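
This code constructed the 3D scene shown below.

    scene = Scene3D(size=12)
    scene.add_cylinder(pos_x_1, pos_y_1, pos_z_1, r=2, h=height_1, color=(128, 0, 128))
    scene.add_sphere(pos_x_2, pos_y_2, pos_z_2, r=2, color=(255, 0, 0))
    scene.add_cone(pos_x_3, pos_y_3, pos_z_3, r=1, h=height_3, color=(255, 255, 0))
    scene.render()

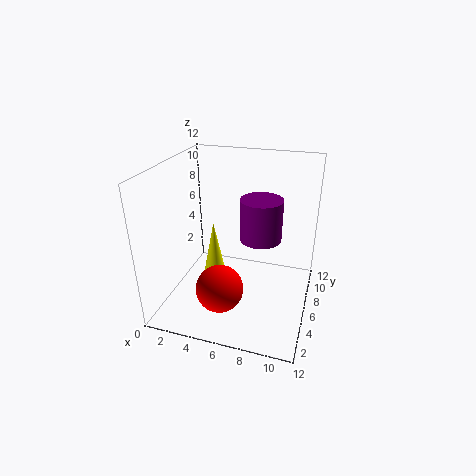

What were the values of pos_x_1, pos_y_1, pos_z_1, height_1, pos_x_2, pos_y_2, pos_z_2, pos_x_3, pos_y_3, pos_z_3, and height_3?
pos_x_1 = 7; pos_y_1 = 10; pos_z_1 = 4; height_1 = 4; pos_x_2 = 5; pos_y_2 = 4; pos_z_2 = 2; pos_x_3 = 3; pos_y_3 = 8; pos_z_3 = 1; height_3 = 5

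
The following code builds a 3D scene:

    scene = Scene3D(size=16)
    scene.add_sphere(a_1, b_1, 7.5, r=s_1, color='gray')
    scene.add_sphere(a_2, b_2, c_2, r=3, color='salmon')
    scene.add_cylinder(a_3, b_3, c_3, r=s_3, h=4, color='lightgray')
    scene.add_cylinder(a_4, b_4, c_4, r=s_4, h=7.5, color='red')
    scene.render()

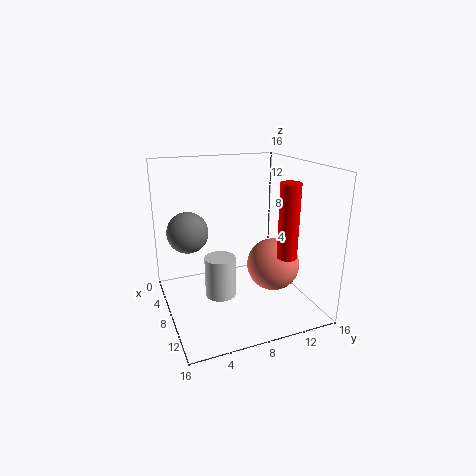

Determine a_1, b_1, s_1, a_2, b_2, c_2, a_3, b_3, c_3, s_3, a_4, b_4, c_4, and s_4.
a_1 = 3; b_1 = 3.5; s_1 = 2.5; a_2 = 9; b_2 = 12; c_2 = 4.5; a_3 = 12; b_3 = 4.5; c_3 = 4; s_3 = 1.5; a_4 = 13.5; b_4 = 11; c_4 = 7.5; s_4 = 1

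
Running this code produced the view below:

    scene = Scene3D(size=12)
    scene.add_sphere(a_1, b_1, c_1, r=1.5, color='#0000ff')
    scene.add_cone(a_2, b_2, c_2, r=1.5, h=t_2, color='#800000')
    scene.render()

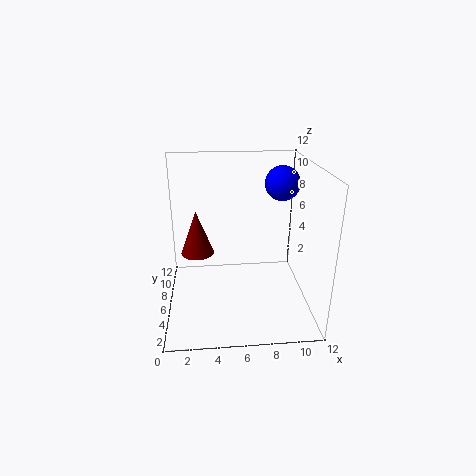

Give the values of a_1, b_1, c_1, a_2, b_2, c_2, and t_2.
a_1 = 10; b_1 = 8; c_1 = 10; a_2 = 2.5; b_2 = 8.5; c_2 = 3.5; t_2 = 4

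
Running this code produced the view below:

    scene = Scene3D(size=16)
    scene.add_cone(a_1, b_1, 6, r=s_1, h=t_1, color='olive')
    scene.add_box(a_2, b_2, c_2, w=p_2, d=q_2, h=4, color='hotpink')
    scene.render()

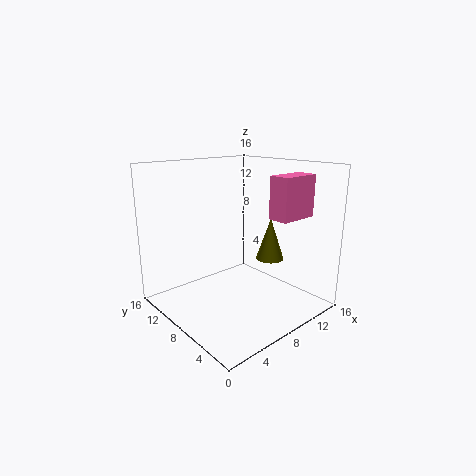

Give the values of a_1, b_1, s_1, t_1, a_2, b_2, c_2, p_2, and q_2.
a_1 = 10, b_1 = 5, s_1 = 1.5, t_1 = 4.5, a_2 = 7, b_2 = 0.5, c_2 = 11.5, p_2 = 4, q_2 = 2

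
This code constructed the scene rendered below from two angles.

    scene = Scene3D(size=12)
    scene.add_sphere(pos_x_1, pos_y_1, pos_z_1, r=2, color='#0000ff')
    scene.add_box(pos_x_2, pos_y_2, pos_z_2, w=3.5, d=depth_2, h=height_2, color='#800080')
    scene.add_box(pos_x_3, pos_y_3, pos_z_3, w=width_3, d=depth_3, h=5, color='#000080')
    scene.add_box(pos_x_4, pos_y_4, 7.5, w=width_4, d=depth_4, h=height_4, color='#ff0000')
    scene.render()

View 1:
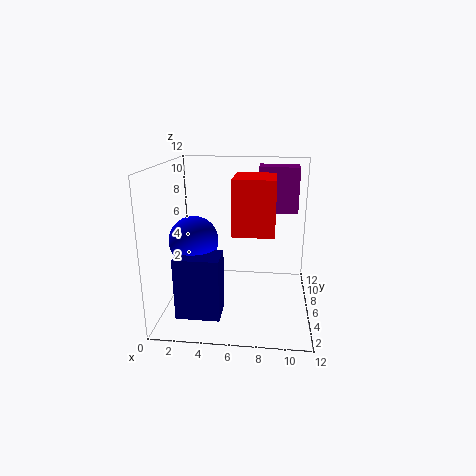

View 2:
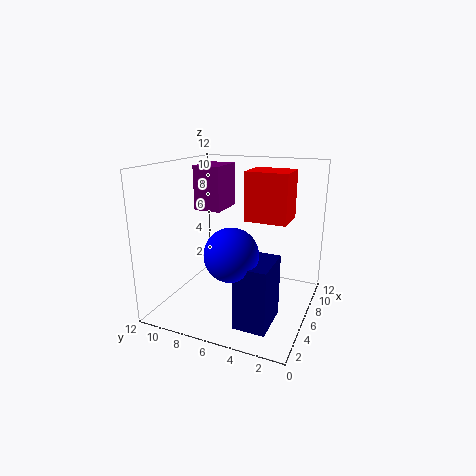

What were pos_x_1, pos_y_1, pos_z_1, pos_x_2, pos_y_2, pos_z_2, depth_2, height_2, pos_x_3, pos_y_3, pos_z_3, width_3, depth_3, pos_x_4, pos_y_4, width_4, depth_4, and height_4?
pos_x_1 = 2.5
pos_y_1 = 5
pos_z_1 = 6
pos_x_2 = 7.5
pos_y_2 = 8.5
pos_z_2 = 7.5
depth_2 = 2.5
height_2 = 4
pos_x_3 = 1.5
pos_y_3 = 2
pos_z_3 = 0.5
width_3 = 3.5
depth_3 = 2.5
pos_x_4 = 6
pos_y_4 = 2
width_4 = 3
depth_4 = 3.5
height_4 = 4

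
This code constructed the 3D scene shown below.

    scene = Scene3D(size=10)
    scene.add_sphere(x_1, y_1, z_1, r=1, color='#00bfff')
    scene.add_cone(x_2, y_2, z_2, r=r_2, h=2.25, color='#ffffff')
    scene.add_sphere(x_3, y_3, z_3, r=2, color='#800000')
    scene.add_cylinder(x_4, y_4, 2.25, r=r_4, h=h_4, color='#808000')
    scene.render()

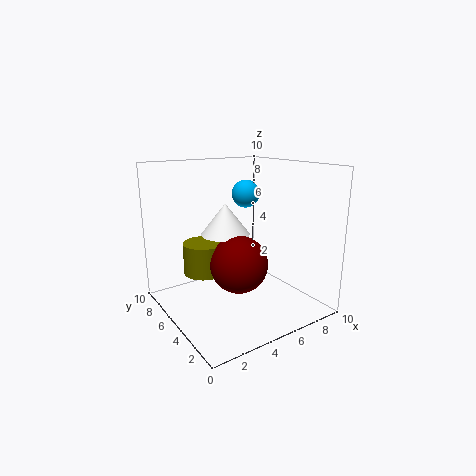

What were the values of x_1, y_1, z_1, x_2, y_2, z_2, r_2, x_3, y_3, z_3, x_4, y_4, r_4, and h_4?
x_1 = 6.5, y_1 = 6.25, z_1 = 7.75, x_2 = 4.75, y_2 = 6.25, z_2 = 5, r_2 = 1.75, x_3 = 4.75, y_3 = 4.5, z_3 = 3.25, x_4 = 3.25, y_4 = 6.75, r_4 = 1.5, h_4 = 2.25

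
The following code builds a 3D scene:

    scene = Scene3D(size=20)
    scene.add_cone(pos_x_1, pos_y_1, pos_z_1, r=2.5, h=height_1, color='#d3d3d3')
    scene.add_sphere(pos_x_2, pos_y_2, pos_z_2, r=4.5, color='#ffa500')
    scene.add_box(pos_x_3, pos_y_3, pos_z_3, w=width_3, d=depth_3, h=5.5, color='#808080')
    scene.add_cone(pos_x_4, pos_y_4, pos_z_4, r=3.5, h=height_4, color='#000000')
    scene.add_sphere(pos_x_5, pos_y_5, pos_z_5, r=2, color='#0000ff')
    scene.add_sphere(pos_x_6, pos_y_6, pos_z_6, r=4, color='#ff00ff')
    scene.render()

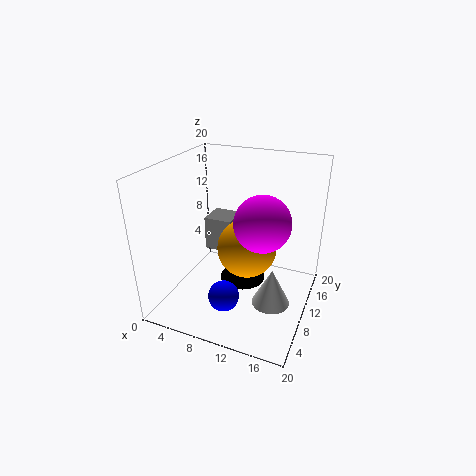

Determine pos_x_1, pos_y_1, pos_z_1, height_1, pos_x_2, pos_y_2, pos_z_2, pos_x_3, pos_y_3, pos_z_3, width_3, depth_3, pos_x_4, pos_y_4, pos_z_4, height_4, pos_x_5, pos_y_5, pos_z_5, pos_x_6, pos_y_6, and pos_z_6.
pos_x_1 = 16; pos_y_1 = 7; pos_z_1 = 3; height_1 = 5; pos_x_2 = 10; pos_y_2 = 13.5; pos_z_2 = 6.5; pos_x_3 = 2; pos_y_3 = 15; pos_z_3 = 4; width_3 = 4.5; depth_3 = 4.5; pos_x_4 = 9.5; pos_y_4 = 13; pos_z_4 = 1.5; height_4 = 4; pos_x_5 = 10.5; pos_y_5 = 4; pos_z_5 = 4.5; pos_x_6 = 13; pos_y_6 = 11.5; pos_z_6 = 12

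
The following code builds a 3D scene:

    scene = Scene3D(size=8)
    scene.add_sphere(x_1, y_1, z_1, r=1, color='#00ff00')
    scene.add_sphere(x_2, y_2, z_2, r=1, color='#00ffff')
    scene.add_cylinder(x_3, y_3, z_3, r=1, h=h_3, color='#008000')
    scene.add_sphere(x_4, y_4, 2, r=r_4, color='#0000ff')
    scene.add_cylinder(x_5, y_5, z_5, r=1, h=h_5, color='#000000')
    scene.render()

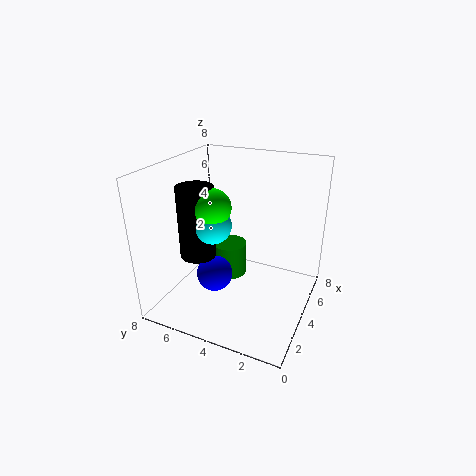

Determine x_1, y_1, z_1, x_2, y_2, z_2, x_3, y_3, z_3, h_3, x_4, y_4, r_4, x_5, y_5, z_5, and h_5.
x_1 = 3; y_1 = 5; z_1 = 6; x_2 = 3; y_2 = 5; z_2 = 5; x_3 = 5; y_3 = 5; z_3 = 1; h_3 = 2; x_4 = 3; y_4 = 5; r_4 = 1; x_5 = 3; y_5 = 6; z_5 = 3; h_5 = 4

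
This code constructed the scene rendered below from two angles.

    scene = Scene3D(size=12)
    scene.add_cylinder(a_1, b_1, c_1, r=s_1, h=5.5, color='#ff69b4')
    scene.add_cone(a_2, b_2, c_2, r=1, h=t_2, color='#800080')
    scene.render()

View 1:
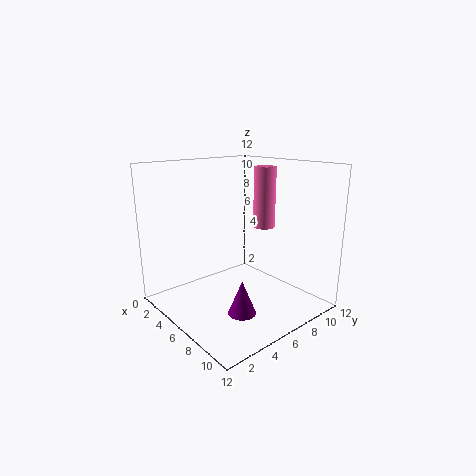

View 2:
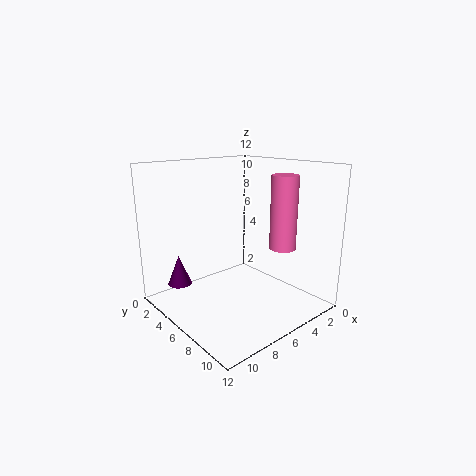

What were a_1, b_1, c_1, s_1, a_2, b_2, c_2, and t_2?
a_1 = 5; b_1 = 10; c_1 = 6; s_1 = 1; a_2 = 10; b_2 = 3; c_2 = 2; t_2 = 2.5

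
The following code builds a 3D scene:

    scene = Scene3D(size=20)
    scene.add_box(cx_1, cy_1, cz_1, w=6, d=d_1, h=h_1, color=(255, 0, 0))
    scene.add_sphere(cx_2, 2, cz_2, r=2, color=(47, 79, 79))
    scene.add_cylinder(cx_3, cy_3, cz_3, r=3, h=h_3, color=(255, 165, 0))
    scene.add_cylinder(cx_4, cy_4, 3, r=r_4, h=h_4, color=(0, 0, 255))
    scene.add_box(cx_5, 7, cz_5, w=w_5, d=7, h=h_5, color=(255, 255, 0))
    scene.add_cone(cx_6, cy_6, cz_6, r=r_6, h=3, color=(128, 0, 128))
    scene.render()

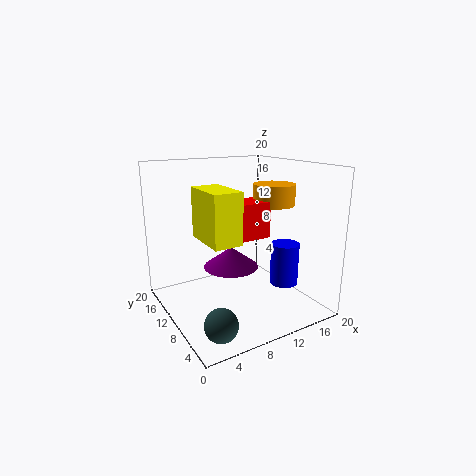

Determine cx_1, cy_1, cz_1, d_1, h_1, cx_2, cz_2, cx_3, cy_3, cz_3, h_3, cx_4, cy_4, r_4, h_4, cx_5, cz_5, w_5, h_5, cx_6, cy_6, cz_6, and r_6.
cx_1 = 8, cy_1 = 8, cz_1 = 10, d_1 = 4, h_1 = 5, cx_2 = 3, cz_2 = 3, cx_3 = 16, cy_3 = 10, cz_3 = 14, h_3 = 3, cx_4 = 16, cy_4 = 7, r_4 = 2, h_4 = 6, cx_5 = 5, cz_5 = 10, w_5 = 4, h_5 = 7, cx_6 = 10, cy_6 = 12, cz_6 = 5, r_6 = 4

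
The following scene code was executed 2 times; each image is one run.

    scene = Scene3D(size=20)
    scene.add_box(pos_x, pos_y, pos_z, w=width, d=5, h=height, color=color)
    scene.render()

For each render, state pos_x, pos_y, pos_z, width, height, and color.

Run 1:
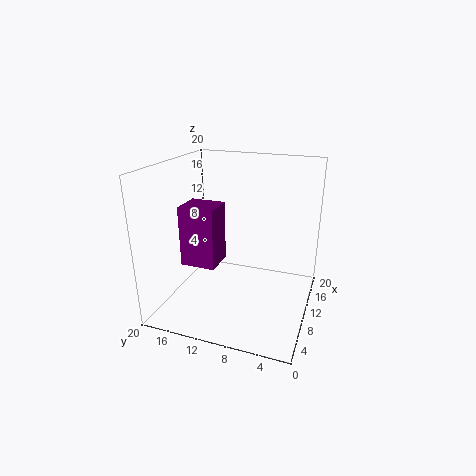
pos_x = 7
pos_y = 12.5
pos_z = 6
width = 4.5
height = 8.5
color = 'purple'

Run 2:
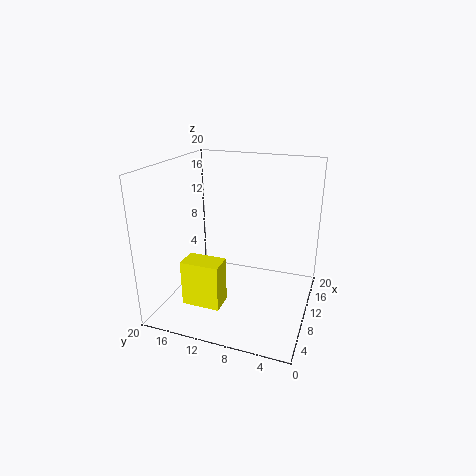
pos_x = 2.5
pos_y = 10
pos_z = 3
width = 3
height = 6
color = 'yellow'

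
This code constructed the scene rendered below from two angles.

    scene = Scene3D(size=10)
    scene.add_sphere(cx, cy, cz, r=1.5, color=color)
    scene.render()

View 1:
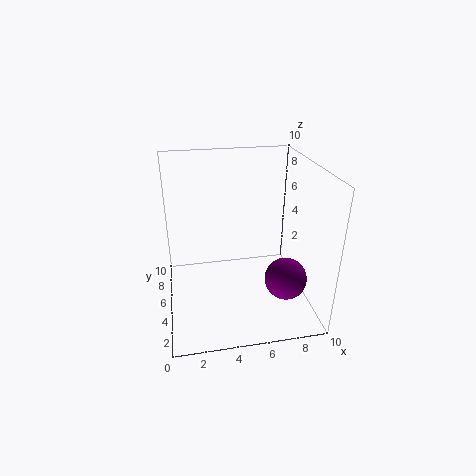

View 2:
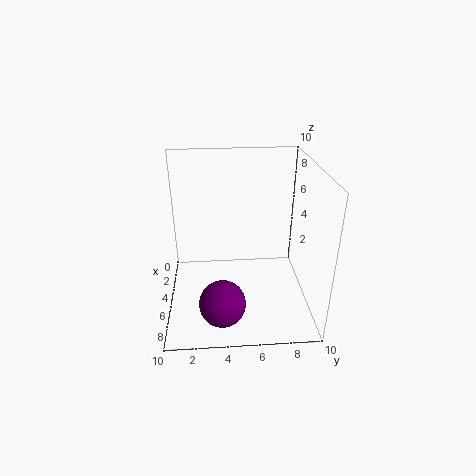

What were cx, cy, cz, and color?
cx = 8.25; cy = 3.75; cz = 2; color = 'purple'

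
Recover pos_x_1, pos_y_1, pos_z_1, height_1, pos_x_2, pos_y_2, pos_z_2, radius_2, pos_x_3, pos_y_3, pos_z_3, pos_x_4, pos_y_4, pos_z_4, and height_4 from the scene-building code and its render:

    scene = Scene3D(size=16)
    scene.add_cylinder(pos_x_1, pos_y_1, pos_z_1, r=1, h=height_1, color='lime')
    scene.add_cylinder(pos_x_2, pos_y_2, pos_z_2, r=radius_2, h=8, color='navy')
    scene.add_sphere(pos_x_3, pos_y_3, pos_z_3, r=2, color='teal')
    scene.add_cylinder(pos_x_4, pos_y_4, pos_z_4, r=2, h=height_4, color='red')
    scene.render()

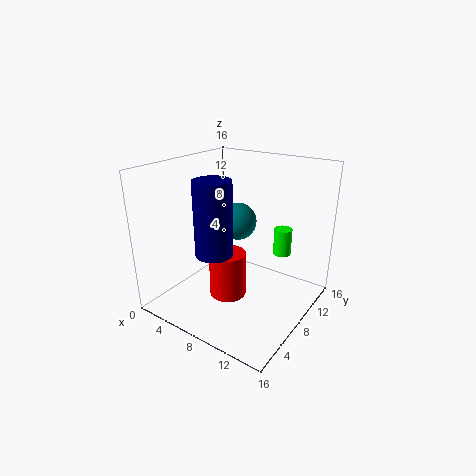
pos_x_1 = 12; pos_y_1 = 11; pos_z_1 = 6; height_1 = 3; pos_x_2 = 7; pos_y_2 = 5; pos_z_2 = 7; radius_2 = 2; pos_x_3 = 8; pos_y_3 = 8; pos_z_3 = 10; pos_x_4 = 8; pos_y_4 = 6; pos_z_4 = 2; height_4 = 5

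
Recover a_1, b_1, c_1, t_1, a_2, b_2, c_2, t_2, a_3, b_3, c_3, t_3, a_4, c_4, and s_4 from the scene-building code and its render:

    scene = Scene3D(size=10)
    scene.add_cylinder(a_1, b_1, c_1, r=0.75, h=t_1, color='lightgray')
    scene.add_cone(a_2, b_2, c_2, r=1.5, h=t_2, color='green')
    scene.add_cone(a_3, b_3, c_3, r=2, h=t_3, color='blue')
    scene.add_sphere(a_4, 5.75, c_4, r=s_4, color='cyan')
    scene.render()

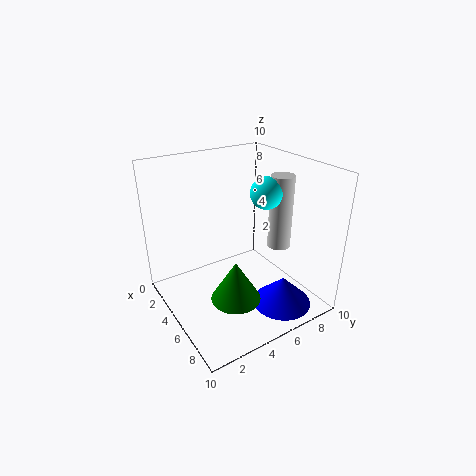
a_1 = 7.25, b_1 = 6.75, c_1 = 5, t_1 = 4.75, a_2 = 8.25, b_2 = 2.75, c_2 = 3, t_2 = 2.5, a_3 = 8, b_3 = 6.75, c_3 = 0.75, t_3 = 2, a_4 = 7, c_4 = 8.75, s_4 = 1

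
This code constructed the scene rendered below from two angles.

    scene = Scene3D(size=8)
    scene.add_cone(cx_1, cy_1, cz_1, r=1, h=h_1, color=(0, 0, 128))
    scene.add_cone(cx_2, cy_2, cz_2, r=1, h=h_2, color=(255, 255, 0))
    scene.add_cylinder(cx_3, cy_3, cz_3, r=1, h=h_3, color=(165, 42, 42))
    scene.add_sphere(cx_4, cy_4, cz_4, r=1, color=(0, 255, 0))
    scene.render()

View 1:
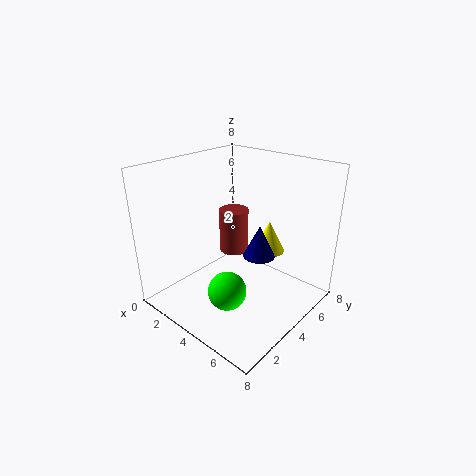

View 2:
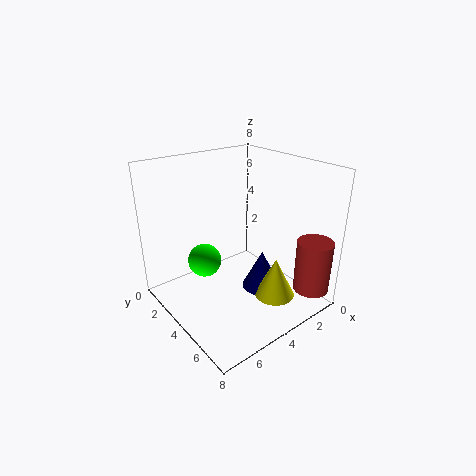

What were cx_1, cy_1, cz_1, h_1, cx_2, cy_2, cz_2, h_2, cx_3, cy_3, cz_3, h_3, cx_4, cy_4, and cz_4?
cx_1 = 4
cy_1 = 6
cz_1 = 2
h_1 = 2
cx_2 = 4
cy_2 = 7
cz_2 = 2
h_2 = 2
cx_3 = 1
cy_3 = 7
cz_3 = 1
h_3 = 3
cx_4 = 5
cy_4 = 2
cz_4 = 2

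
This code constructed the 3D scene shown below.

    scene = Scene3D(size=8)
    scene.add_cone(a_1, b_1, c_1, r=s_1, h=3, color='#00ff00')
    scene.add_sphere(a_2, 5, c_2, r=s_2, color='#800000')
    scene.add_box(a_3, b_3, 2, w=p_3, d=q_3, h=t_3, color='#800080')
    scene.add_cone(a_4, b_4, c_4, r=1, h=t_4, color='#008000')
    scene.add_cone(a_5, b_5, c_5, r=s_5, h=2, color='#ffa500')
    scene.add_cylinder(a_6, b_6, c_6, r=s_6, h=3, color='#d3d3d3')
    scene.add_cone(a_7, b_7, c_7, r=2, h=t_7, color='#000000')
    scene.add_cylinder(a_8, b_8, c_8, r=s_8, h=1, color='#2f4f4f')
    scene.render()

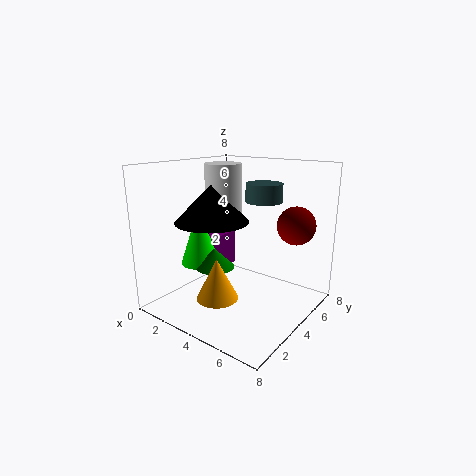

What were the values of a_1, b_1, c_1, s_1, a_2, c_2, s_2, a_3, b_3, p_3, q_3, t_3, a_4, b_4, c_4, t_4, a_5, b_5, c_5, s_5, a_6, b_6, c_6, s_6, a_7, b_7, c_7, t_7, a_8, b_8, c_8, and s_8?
a_1 = 3; b_1 = 2; c_1 = 3; s_1 = 1; a_2 = 7; c_2 = 5; s_2 = 1; a_3 = 2; b_3 = 3; p_3 = 1; q_3 = 2; t_3 = 2; a_4 = 4; b_4 = 2; c_4 = 3; t_4 = 1; a_5 = 5; b_5 = 1; c_5 = 2; s_5 = 1; a_6 = 3; b_6 = 4; c_6 = 5; s_6 = 1; a_7 = 3; b_7 = 3; c_7 = 5; t_7 = 2; a_8 = 5; b_8 = 5; c_8 = 6; s_8 = 1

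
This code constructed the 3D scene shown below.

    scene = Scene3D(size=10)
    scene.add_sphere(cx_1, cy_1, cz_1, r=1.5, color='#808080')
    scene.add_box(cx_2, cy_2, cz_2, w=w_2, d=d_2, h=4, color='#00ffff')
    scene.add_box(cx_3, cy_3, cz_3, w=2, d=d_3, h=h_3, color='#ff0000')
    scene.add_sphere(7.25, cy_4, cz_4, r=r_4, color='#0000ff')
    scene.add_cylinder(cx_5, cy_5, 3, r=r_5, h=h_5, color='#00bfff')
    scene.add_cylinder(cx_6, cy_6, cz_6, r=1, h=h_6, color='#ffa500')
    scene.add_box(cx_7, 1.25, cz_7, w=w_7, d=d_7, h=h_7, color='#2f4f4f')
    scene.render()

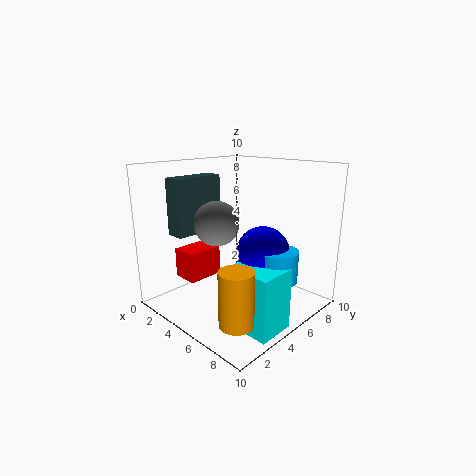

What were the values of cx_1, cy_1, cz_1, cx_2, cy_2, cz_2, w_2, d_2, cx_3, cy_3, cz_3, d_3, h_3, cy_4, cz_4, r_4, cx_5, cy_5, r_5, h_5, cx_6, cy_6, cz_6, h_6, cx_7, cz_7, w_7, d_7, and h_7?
cx_1 = 4.5, cy_1 = 3.5, cz_1 = 6.25, cx_2 = 6.75, cy_2 = 2.25, cz_2 = 0.25, w_2 = 3, d_2 = 2.5, cx_3 = 0.25, cy_3 = 3, cz_3 = 1.25, d_3 = 2.75, h_3 = 2.25, cy_4 = 5, cz_4 = 4.5, r_4 = 1.75, cx_5 = 8.5, cy_5 = 5, r_5 = 1.25, h_5 = 2, cx_6 = 8.75, cy_6 = 1, cz_6 = 1.75, h_6 = 3.25, cx_7 = 2.25, cz_7 = 5.5, w_7 = 1.25, d_7 = 3.5, h_7 = 3.75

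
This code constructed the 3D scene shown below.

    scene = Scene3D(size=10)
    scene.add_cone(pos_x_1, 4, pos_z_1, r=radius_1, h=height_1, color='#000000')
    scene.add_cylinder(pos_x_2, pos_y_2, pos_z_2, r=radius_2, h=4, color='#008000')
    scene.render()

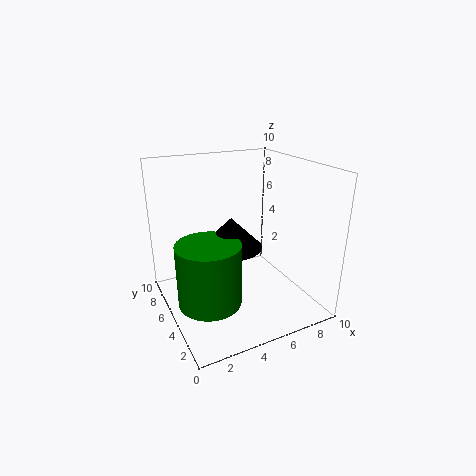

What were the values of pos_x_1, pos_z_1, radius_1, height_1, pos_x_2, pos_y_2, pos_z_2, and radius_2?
pos_x_1 = 4
pos_z_1 = 5
radius_1 = 2
height_1 = 2
pos_x_2 = 2
pos_y_2 = 3
pos_z_2 = 2
radius_2 = 2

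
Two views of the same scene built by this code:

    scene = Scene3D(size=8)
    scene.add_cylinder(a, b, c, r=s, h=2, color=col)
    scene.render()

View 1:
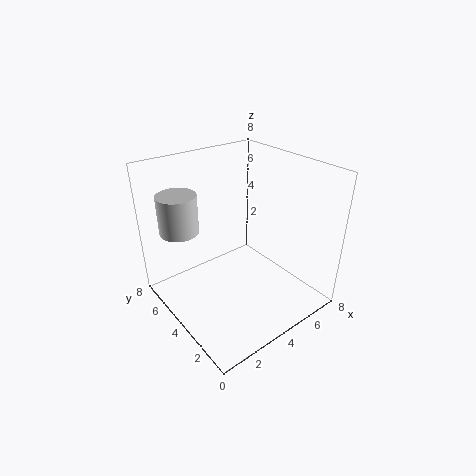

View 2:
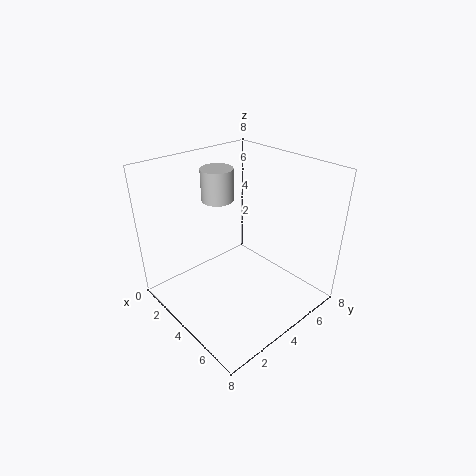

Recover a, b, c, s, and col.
a = 1, b = 5, c = 5, s = 1, col = 'lightgray'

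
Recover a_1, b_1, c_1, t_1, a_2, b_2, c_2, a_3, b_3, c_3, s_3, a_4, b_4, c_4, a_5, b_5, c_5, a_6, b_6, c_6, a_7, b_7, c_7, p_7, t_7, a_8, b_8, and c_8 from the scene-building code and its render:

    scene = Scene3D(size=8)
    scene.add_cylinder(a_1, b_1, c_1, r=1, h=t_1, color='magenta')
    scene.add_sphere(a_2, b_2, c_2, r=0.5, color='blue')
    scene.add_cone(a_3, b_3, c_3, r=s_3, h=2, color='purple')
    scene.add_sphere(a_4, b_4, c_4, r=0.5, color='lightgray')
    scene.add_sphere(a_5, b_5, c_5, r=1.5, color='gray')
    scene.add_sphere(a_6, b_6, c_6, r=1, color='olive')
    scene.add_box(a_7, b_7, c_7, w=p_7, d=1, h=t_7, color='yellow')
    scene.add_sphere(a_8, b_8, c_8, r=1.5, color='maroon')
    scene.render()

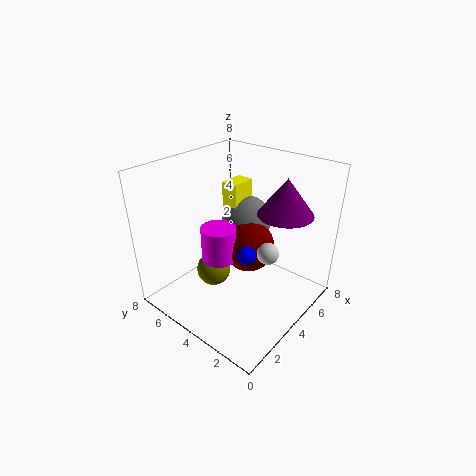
a_1 = 3.5, b_1 = 5, c_1 = 2.5, t_1 = 2, a_2 = 3.5, b_2 = 3, c_2 = 3.5, a_3 = 5.5, b_3 = 2, c_3 = 5.5, s_3 = 1.5, a_4 = 2.5, b_4 = 1, c_4 = 5, a_5 = 6, b_5 = 5, c_5 = 4, a_6 = 3.5, b_6 = 5.5, c_6 = 1.5, a_7 = 5, b_7 = 5, c_7 = 4.5, p_7 = 1.5, t_7 = 2, a_8 = 5, b_8 = 4, c_8 = 3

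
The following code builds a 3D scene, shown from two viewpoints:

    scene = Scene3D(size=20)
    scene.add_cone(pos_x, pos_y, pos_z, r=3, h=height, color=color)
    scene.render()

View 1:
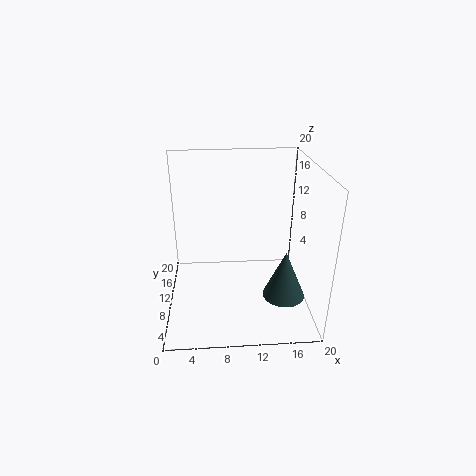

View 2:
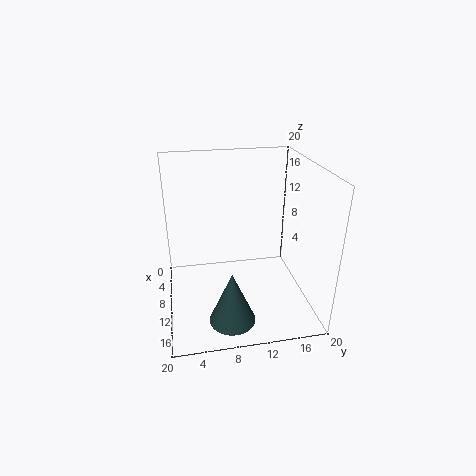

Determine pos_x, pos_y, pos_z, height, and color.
pos_x = 16.5
pos_y = 8
pos_z = 1.5
height = 7
color = 'darkslategray'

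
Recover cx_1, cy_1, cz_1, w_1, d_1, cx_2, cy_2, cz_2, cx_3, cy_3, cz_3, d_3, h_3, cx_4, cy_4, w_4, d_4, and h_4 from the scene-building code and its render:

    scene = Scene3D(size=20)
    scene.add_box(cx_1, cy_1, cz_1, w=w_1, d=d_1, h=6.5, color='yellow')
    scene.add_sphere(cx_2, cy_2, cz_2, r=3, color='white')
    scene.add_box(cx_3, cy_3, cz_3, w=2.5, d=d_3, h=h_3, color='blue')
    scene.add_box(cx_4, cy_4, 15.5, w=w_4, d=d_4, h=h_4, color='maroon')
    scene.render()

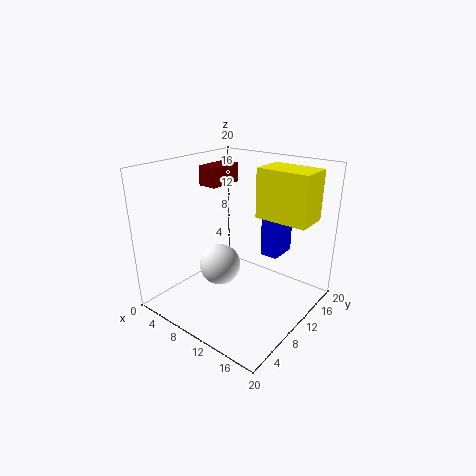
cx_1 = 12.5; cy_1 = 10.5; cz_1 = 13.5; w_1 = 7; d_1 = 4.5; cx_2 = 7; cy_2 = 9.5; cz_2 = 5; cx_3 = 12.5; cy_3 = 12; cz_3 = 7.5; d_3 = 4; h_3 = 8.5; cx_4 = 1; cy_4 = 12; w_4 = 3; d_4 = 5.5; h_4 = 3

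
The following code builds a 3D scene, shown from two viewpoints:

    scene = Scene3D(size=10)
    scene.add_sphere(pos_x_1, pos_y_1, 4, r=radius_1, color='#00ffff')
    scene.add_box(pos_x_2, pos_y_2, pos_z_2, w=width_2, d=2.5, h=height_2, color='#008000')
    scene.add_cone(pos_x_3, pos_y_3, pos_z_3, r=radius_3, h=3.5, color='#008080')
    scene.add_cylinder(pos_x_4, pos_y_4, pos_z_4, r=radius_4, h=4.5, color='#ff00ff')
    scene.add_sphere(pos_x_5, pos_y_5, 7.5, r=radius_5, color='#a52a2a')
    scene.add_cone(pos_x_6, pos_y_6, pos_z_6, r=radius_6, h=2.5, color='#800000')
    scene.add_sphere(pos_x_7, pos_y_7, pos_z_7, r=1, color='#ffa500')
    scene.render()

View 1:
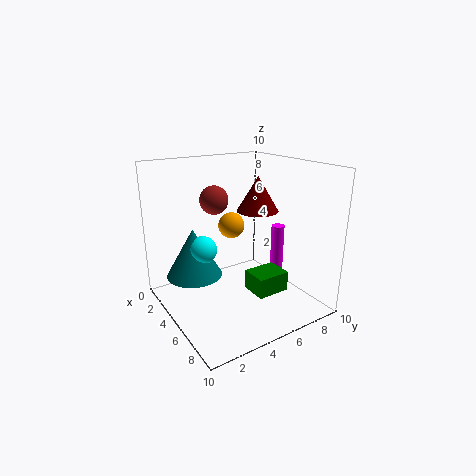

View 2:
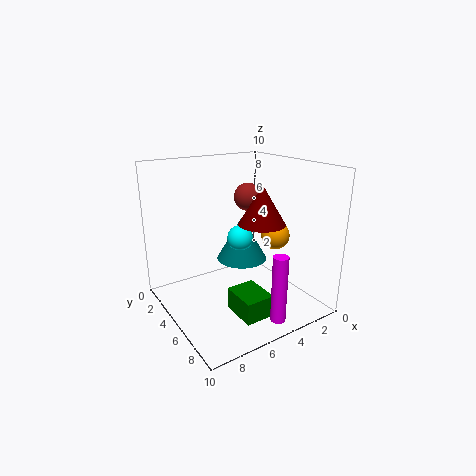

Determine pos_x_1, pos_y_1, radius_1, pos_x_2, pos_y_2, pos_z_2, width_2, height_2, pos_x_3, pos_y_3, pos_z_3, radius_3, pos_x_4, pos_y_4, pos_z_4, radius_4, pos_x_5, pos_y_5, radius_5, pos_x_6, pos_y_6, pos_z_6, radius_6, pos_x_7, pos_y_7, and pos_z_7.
pos_x_1 = 3.5, pos_y_1 = 3, radius_1 = 1, pos_x_2 = 4.5, pos_y_2 = 6, pos_z_2 = 0.5, width_2 = 2, height_2 = 1.5, pos_x_3 = 3, pos_y_3 = 2.5, pos_z_3 = 2, radius_3 = 2, pos_x_4 = 4.5, pos_y_4 = 9, pos_z_4 = 0.5, radius_4 = 0.5, pos_x_5 = 3.5, pos_y_5 = 4, radius_5 = 1, pos_x_6 = 4.5, pos_y_6 = 7, pos_z_6 = 6.5, radius_6 = 1.5, pos_x_7 = 2.5, pos_y_7 = 6, pos_z_7 = 5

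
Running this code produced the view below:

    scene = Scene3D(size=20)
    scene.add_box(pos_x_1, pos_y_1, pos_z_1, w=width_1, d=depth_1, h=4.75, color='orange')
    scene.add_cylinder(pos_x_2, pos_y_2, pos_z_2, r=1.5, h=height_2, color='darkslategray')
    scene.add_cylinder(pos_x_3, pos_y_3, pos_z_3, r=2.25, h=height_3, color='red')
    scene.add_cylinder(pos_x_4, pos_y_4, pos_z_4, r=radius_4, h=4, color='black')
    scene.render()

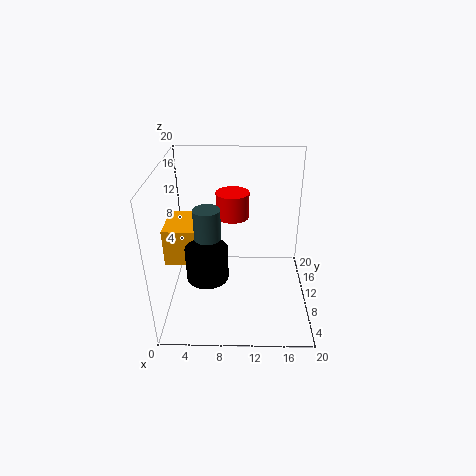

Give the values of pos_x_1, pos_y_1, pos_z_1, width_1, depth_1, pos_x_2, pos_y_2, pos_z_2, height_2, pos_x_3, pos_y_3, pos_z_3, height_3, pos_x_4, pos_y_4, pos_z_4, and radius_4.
pos_x_1 = 0.75
pos_y_1 = 5.25
pos_z_1 = 8.75
width_1 = 5.5
depth_1 = 6
pos_x_2 = 6.75
pos_y_2 = 2.75
pos_z_2 = 14.25
height_2 = 3.5
pos_x_3 = 9.25
pos_y_3 = 11.25
pos_z_3 = 12.75
height_3 = 3.5
pos_x_4 = 6.5
pos_y_4 = 3
pos_z_4 = 8.75
radius_4 = 2.5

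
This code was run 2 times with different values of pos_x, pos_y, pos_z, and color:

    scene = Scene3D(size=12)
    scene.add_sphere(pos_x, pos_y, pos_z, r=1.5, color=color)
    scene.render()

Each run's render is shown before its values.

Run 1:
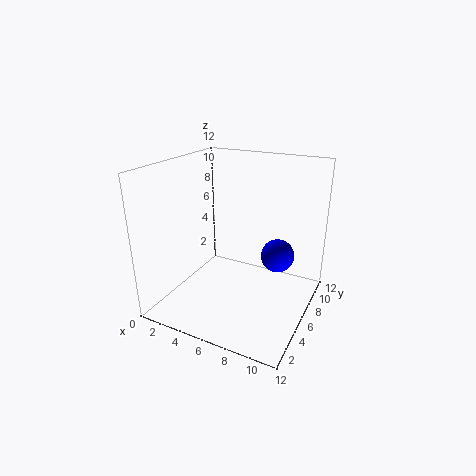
pos_x = 8.5, pos_y = 9, pos_z = 3.5, color = 'blue'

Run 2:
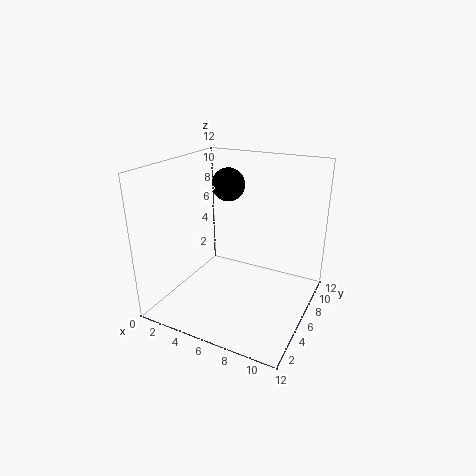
pos_x = 3.5, pos_y = 9, pos_z = 9.5, color = 'black'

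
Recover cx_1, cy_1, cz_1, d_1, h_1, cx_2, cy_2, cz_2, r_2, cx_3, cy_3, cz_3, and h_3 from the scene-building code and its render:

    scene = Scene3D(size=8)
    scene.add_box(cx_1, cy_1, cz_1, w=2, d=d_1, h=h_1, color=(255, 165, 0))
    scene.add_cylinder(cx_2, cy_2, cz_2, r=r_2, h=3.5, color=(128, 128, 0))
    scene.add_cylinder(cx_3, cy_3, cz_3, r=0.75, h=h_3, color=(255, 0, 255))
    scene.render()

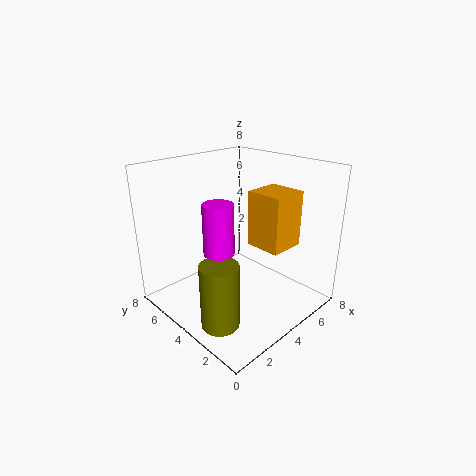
cx_1 = 4.25; cy_1 = 1.5; cz_1 = 3.75; d_1 = 2; h_1 = 3; cx_2 = 1.5; cy_2 = 2.75; cz_2 = 0.25; r_2 = 1; cx_3 = 1.75; cy_3 = 3; cz_3 = 4.25; h_3 = 2.5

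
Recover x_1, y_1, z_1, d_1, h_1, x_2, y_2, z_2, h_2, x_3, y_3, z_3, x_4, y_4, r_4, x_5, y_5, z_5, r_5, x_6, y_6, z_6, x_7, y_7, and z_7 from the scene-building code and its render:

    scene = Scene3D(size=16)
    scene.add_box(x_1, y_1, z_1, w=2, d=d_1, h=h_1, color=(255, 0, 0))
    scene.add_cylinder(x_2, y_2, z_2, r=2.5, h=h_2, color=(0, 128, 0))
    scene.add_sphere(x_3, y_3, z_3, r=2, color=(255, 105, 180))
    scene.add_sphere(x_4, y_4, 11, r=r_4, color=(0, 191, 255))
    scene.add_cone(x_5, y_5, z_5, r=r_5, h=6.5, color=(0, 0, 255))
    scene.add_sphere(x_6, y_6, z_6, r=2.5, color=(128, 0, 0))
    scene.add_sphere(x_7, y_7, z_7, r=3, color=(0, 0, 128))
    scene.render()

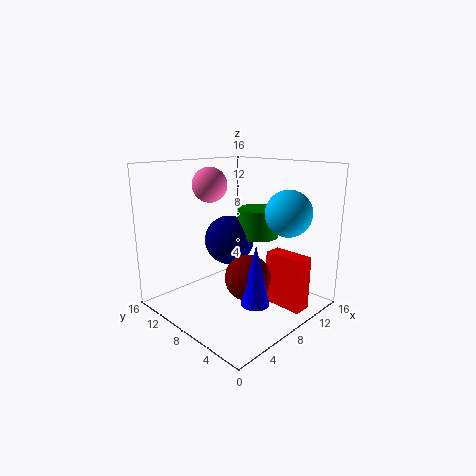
x_1 = 10, y_1 = 1, z_1 = 0.5, d_1 = 4.5, h_1 = 6, x_2 = 12.5, y_2 = 9, z_2 = 7, h_2 = 3.5, x_3 = 7.5, y_3 = 12, z_3 = 13.5, x_4 = 11, y_4 = 3.5, r_4 = 2.5, x_5 = 6.5, y_5 = 4, z_5 = 2, r_5 = 1.5, x_6 = 7.5, y_6 = 6, z_6 = 4, x_7 = 10, y_7 = 11.5, z_7 = 6.5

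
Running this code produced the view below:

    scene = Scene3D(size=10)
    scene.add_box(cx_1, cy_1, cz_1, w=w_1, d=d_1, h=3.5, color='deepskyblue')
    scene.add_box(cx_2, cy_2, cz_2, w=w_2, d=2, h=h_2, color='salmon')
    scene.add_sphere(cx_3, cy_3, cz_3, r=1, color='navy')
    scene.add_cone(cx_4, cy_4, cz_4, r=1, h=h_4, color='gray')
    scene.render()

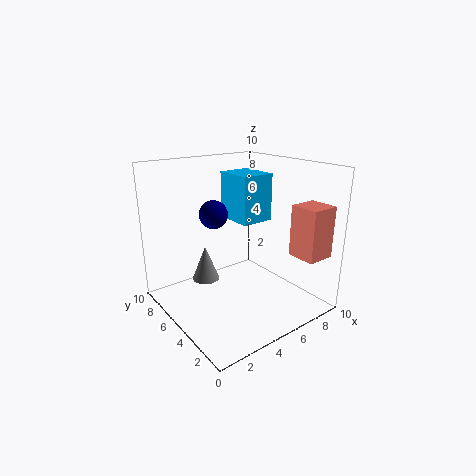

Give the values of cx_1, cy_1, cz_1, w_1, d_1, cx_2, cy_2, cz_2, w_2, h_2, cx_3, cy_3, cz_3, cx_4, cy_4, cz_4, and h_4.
cx_1 = 6, cy_1 = 5.5, cz_1 = 5.5, w_1 = 2.5, d_1 = 3, cx_2 = 7.5, cy_2 = 0.5, cz_2 = 4, w_2 = 2, h_2 = 3.5, cx_3 = 4, cy_3 = 6.5, cz_3 = 6.5, cx_4 = 3.5, cy_4 = 7, cz_4 = 1.5, h_4 = 2.5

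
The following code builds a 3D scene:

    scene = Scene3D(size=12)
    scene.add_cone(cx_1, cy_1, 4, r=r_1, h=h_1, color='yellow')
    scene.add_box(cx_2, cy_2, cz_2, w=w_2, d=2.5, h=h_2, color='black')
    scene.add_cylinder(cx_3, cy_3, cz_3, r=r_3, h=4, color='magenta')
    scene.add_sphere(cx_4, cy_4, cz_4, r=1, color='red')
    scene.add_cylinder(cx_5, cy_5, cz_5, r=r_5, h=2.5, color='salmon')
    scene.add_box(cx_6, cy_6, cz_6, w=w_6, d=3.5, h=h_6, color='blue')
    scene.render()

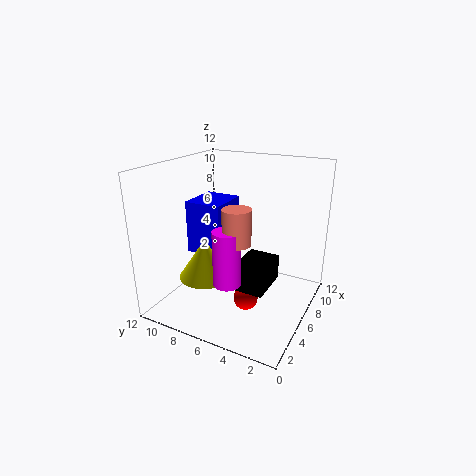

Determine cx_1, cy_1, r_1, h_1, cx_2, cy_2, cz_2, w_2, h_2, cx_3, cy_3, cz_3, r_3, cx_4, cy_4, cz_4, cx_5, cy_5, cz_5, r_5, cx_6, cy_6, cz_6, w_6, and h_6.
cx_1 = 2.5; cy_1 = 7; r_1 = 2; h_1 = 3; cx_2 = 3; cy_2 = 2.5; cz_2 = 3; w_2 = 3.5; h_2 = 2; cx_3 = 1.5; cy_3 = 4.5; cz_3 = 4.5; r_3 = 1; cx_4 = 4.5; cy_4 = 4.5; cz_4 = 1.5; cx_5 = 2; cy_5 = 4; cz_5 = 7.5; r_5 = 1; cx_6 = 7; cy_6 = 8.5; cz_6 = 3; w_6 = 4; h_6 = 5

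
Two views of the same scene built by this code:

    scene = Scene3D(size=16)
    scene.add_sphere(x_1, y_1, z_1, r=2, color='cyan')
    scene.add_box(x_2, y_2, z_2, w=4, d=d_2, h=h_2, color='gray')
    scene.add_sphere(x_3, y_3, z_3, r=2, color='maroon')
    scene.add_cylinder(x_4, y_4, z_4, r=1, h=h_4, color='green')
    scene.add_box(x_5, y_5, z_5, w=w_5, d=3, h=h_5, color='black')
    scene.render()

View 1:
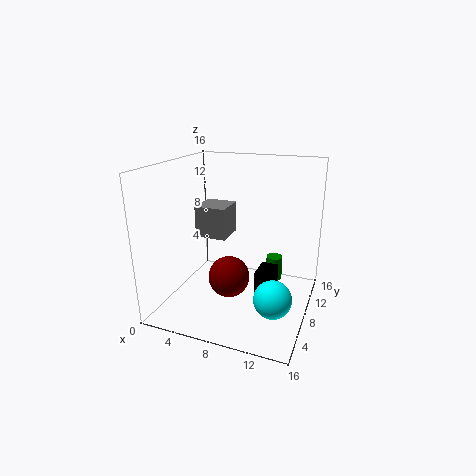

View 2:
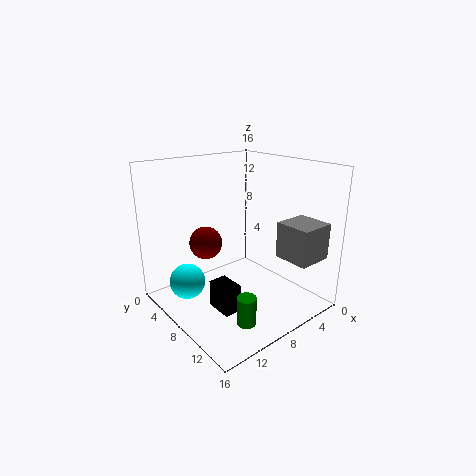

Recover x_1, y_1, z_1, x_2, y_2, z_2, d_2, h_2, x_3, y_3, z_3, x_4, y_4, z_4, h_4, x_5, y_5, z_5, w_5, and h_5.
x_1 = 13
y_1 = 5
z_1 = 3
x_2 = 1
y_2 = 11
z_2 = 6
d_2 = 4
h_2 = 4
x_3 = 9
y_3 = 3
z_3 = 6
x_4 = 11
y_4 = 13
z_4 = 1
h_4 = 3
x_5 = 10
y_5 = 8
z_5 = 1
w_5 = 2
h_5 = 3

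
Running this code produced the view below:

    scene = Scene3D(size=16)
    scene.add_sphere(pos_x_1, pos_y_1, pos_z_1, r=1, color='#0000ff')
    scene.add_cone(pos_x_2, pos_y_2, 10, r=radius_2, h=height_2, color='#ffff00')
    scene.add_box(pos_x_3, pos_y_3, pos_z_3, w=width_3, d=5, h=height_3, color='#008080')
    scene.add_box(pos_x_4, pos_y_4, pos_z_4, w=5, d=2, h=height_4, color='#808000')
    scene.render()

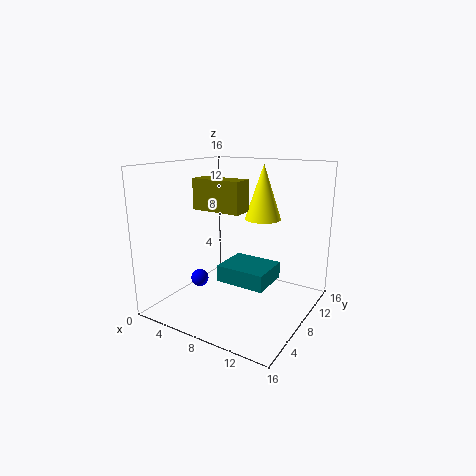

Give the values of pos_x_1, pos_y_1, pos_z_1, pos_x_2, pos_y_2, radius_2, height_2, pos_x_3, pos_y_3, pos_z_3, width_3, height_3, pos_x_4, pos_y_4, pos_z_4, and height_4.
pos_x_1 = 4; pos_y_1 = 6; pos_z_1 = 3; pos_x_2 = 10; pos_y_2 = 10; radius_2 = 2; height_2 = 6; pos_x_3 = 5; pos_y_3 = 8; pos_z_3 = 2; width_3 = 6; height_3 = 2; pos_x_4 = 6; pos_y_4 = 3; pos_z_4 = 12; height_4 = 3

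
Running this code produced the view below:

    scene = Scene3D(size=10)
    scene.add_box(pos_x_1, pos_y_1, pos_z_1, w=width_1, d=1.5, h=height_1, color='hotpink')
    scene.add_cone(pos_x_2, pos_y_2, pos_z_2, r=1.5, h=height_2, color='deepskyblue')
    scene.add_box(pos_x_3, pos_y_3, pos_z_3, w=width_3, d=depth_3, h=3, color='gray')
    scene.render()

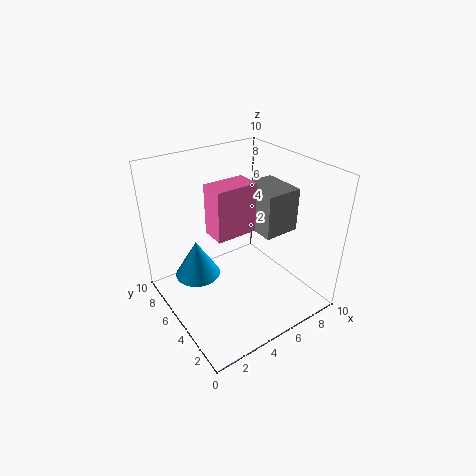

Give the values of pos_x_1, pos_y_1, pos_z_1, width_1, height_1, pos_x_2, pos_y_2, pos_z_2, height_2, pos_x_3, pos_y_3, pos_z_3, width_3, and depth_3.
pos_x_1 = 2, pos_y_1 = 2.5, pos_z_1 = 7, width_1 = 2.5, height_1 = 3, pos_x_2 = 2, pos_y_2 = 5.5, pos_z_2 = 3, height_2 = 2.5, pos_x_3 = 6, pos_y_3 = 3, pos_z_3 = 5.5, width_3 = 2.5, depth_3 = 3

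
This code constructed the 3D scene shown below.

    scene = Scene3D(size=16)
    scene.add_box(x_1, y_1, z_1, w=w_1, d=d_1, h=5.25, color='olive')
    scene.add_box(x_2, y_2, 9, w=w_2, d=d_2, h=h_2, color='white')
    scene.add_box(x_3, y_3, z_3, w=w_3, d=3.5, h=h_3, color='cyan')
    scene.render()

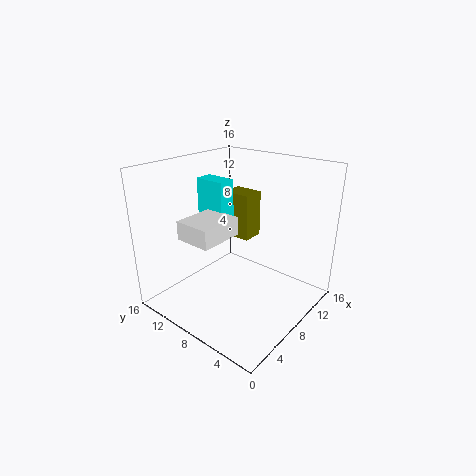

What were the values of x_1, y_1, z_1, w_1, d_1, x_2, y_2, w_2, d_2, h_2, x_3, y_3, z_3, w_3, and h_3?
x_1 = 9.25; y_1 = 7.75; z_1 = 7.25; w_1 = 2.5; d_1 = 3.25; x_2 = 2.25; y_2 = 7.25; w_2 = 4.75; d_2 = 4; h_2 = 2; x_3 = 6.75; y_3 = 9.25; z_3 = 9; w_3 = 2; h_3 = 5.25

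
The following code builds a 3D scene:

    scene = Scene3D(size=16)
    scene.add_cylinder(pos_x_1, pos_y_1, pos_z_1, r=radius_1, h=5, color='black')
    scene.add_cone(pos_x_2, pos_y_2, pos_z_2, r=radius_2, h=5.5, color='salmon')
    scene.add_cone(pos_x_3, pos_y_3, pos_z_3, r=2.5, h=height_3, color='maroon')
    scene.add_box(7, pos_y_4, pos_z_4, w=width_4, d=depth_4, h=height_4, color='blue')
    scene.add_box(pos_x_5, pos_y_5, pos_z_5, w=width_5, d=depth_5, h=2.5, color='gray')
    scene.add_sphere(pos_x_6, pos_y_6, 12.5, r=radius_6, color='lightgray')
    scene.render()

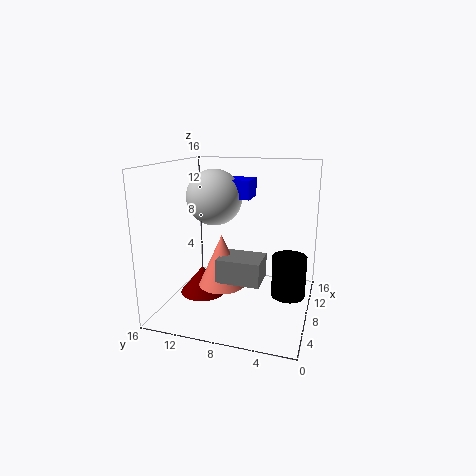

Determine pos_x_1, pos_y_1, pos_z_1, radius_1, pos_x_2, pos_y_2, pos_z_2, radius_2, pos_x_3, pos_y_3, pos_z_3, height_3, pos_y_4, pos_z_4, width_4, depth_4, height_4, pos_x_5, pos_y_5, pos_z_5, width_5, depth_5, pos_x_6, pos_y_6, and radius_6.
pos_x_1 = 10.5, pos_y_1 = 2.5, pos_z_1 = 0.5, radius_1 = 2, pos_x_2 = 5.5, pos_y_2 = 9, pos_z_2 = 3.5, radius_2 = 2.5, pos_x_3 = 6, pos_y_3 = 11.5, pos_z_3 = 2, height_3 = 3, pos_y_4 = 6.5, pos_z_4 = 12.5, width_4 = 3, depth_4 = 5, height_4 = 2, pos_x_5 = 3.5, pos_y_5 = 4.5, pos_z_5 = 4.5, width_5 = 3.5, depth_5 = 4.5, pos_x_6 = 7.5, pos_y_6 = 10.5, radius_6 = 3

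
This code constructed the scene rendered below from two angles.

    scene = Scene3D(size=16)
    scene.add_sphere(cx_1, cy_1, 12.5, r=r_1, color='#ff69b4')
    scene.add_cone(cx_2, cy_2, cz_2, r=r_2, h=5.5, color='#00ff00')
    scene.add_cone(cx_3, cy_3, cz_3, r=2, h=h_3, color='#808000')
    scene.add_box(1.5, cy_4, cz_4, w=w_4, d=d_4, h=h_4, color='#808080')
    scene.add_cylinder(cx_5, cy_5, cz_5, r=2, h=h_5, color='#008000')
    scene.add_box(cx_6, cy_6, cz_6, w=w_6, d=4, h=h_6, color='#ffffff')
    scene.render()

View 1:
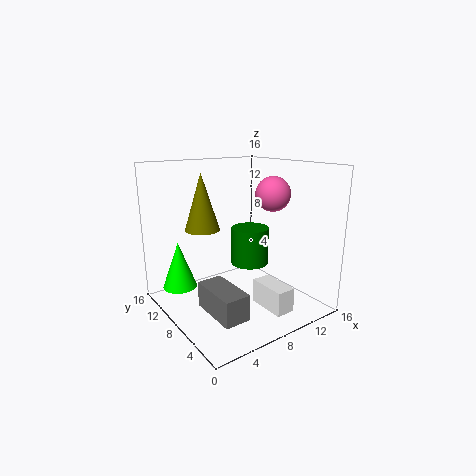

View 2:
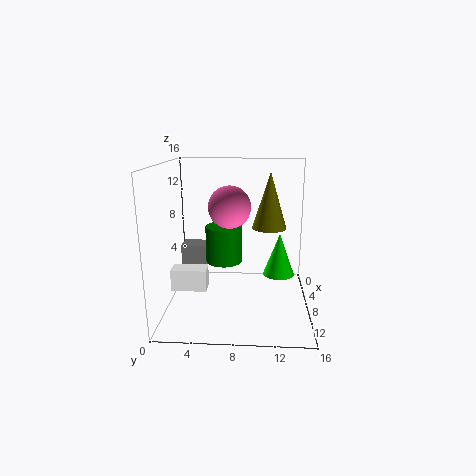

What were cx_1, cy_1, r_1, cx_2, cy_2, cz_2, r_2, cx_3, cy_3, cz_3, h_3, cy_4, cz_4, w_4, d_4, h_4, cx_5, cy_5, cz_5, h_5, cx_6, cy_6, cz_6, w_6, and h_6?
cx_1 = 12.5
cy_1 = 7.5
r_1 = 2
cx_2 = 3
cy_2 = 13
cz_2 = 1.5
r_2 = 2
cx_3 = 5.5
cy_3 = 11.5
cz_3 = 8.5
h_3 = 6.5
cy_4 = 0.5
cz_4 = 3
w_4 = 2.5
d_4 = 5
h_4 = 2.5
cx_5 = 8.5
cy_5 = 6.5
cz_5 = 5.5
h_5 = 4
cx_6 = 7.5
cy_6 = 0.5
cz_6 = 2
w_6 = 2
h_6 = 2.5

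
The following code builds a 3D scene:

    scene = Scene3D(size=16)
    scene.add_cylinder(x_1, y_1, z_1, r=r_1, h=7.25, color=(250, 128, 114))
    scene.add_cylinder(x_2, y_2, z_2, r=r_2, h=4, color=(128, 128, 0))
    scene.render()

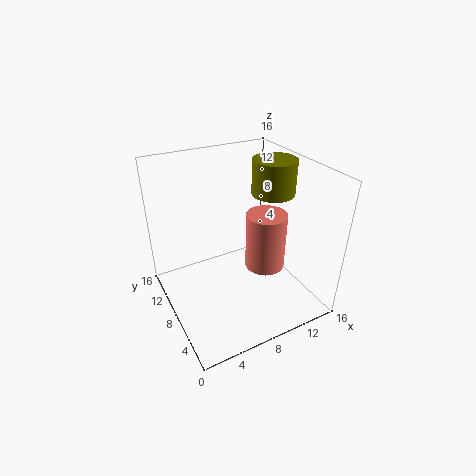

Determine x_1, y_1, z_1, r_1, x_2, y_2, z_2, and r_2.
x_1 = 12.75, y_1 = 9.5, z_1 = 1.75, r_1 = 2.5, x_2 = 13.25, y_2 = 9.25, z_2 = 11.75, r_2 = 2.5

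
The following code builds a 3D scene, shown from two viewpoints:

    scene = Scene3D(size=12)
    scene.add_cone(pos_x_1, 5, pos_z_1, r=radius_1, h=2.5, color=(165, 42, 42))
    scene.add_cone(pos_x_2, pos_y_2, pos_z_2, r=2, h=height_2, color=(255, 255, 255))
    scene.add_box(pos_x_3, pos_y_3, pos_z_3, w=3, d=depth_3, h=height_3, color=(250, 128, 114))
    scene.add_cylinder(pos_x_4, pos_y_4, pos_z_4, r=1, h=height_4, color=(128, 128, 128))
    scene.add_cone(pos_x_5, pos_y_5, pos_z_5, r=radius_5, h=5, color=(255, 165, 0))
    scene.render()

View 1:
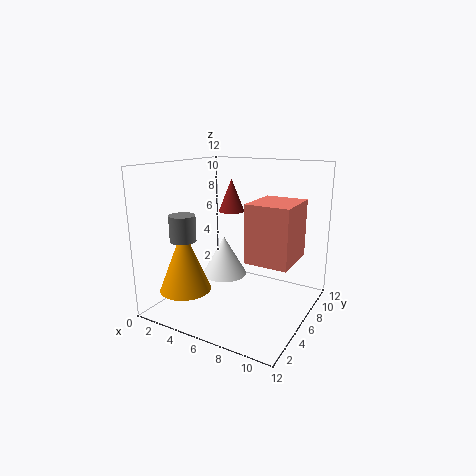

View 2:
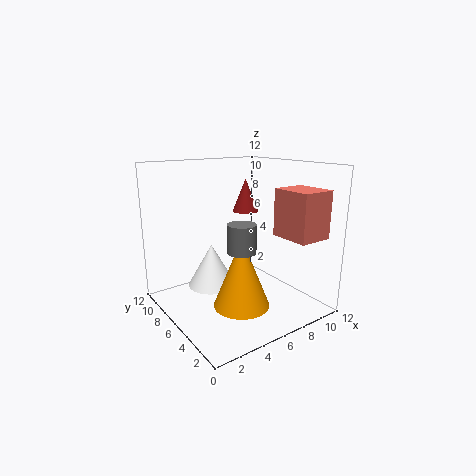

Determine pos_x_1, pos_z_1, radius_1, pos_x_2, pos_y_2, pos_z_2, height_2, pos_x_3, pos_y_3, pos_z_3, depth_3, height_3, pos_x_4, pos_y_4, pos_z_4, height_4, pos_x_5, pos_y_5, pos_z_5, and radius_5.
pos_x_1 = 6; pos_z_1 = 8.5; radius_1 = 1; pos_x_2 = 4; pos_y_2 = 7; pos_z_2 = 2; height_2 = 3.5; pos_x_3 = 9; pos_y_3 = 1.5; pos_z_3 = 6; depth_3 = 3.5; height_3 = 4; pos_x_4 = 3.5; pos_y_4 = 2; pos_z_4 = 6.5; height_4 = 2; pos_x_5 = 3.5; pos_y_5 = 2; pos_z_5 = 2.5; radius_5 = 2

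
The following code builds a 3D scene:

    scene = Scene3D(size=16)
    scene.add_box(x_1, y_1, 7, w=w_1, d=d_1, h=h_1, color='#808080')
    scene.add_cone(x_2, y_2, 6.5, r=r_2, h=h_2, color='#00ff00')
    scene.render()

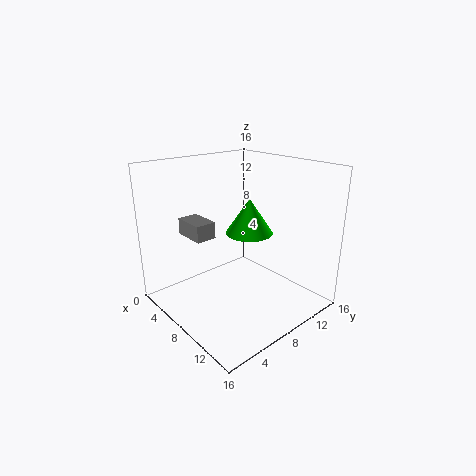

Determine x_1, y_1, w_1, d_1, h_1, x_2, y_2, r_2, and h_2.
x_1 = 0.5, y_1 = 5, w_1 = 4, d_1 = 2.5, h_1 = 2, x_2 = 5, y_2 = 12.5, r_2 = 3, h_2 = 4.5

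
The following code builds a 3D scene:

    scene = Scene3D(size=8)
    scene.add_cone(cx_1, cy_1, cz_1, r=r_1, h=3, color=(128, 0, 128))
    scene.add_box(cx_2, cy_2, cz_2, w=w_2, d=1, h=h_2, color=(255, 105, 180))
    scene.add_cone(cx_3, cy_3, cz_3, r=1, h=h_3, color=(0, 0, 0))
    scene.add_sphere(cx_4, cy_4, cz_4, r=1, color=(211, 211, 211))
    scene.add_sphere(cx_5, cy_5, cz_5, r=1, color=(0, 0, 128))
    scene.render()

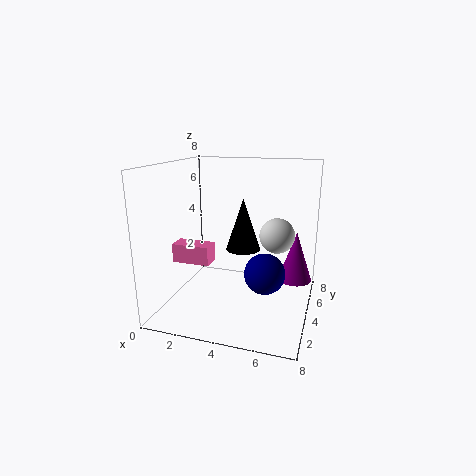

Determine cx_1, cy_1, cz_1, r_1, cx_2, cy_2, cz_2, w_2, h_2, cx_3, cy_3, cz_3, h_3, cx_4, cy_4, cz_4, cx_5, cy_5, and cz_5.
cx_1 = 7
cy_1 = 6
cz_1 = 1
r_1 = 1
cx_2 = 1
cy_2 = 2
cz_2 = 3
w_2 = 2
h_2 = 1
cx_3 = 4
cy_3 = 5
cz_3 = 3
h_3 = 3
cx_4 = 6
cy_4 = 5
cz_4 = 4
cx_5 = 6
cy_5 = 2
cz_5 = 3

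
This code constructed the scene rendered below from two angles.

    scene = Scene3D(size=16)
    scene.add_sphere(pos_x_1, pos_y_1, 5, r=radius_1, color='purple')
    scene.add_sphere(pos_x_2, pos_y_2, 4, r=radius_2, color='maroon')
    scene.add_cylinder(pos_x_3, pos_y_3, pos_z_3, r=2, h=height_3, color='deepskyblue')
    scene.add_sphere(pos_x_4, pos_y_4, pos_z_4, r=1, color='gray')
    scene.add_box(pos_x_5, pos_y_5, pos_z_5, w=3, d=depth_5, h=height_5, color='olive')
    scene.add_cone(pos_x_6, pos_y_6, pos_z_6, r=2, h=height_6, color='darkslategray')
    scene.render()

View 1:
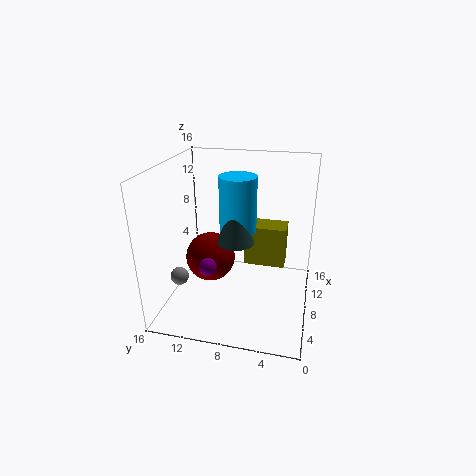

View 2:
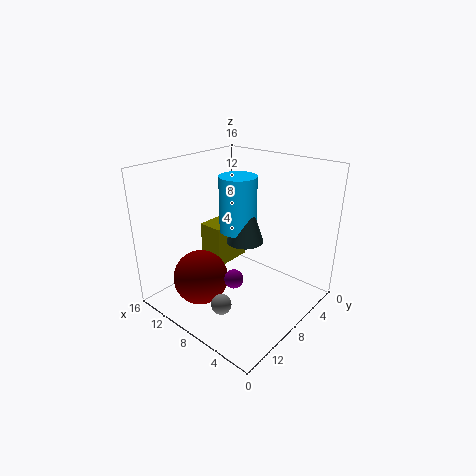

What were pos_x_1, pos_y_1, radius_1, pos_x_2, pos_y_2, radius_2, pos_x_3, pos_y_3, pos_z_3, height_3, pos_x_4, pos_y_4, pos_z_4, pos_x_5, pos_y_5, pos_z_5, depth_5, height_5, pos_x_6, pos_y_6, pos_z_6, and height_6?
pos_x_1 = 6
pos_y_1 = 11
radius_1 = 1
pos_x_2 = 10
pos_y_2 = 12
radius_2 = 3
pos_x_3 = 8
pos_y_3 = 8
pos_z_3 = 9
height_3 = 6
pos_x_4 = 5
pos_y_4 = 14
pos_z_4 = 4
pos_x_5 = 11
pos_y_5 = 3
pos_z_5 = 3
depth_5 = 5
height_5 = 5
pos_x_6 = 7
pos_y_6 = 8
pos_z_6 = 8
height_6 = 6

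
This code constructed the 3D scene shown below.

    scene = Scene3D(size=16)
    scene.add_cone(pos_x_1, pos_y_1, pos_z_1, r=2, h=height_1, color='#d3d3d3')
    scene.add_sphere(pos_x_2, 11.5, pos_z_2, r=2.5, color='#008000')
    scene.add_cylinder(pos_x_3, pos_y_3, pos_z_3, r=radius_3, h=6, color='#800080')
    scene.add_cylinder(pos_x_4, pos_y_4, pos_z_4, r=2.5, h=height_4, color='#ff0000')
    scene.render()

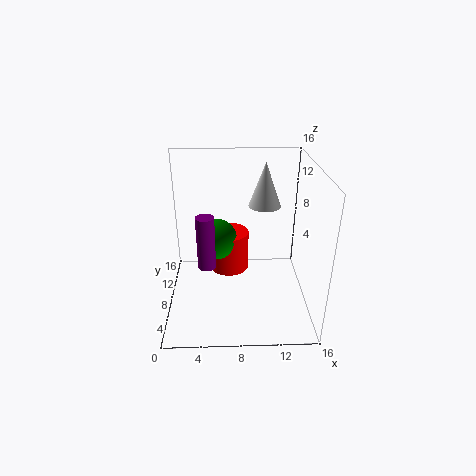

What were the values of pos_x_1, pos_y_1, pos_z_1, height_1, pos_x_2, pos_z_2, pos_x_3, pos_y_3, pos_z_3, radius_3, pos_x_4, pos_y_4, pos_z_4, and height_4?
pos_x_1 = 11.5; pos_y_1 = 13.5; pos_z_1 = 9.5; height_1 = 5.5; pos_x_2 = 5.5; pos_z_2 = 6; pos_x_3 = 4.5; pos_y_3 = 7; pos_z_3 = 5; radius_3 = 1; pos_x_4 = 7; pos_y_4 = 12.5; pos_z_4 = 1.5; height_4 = 5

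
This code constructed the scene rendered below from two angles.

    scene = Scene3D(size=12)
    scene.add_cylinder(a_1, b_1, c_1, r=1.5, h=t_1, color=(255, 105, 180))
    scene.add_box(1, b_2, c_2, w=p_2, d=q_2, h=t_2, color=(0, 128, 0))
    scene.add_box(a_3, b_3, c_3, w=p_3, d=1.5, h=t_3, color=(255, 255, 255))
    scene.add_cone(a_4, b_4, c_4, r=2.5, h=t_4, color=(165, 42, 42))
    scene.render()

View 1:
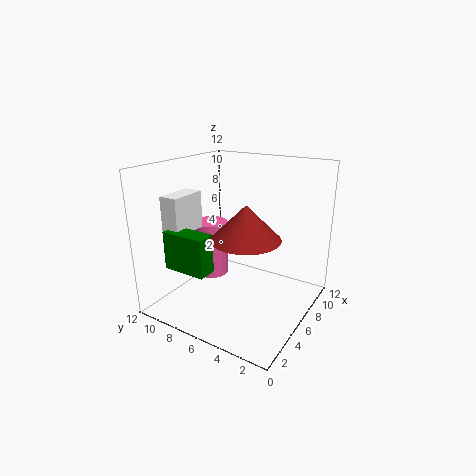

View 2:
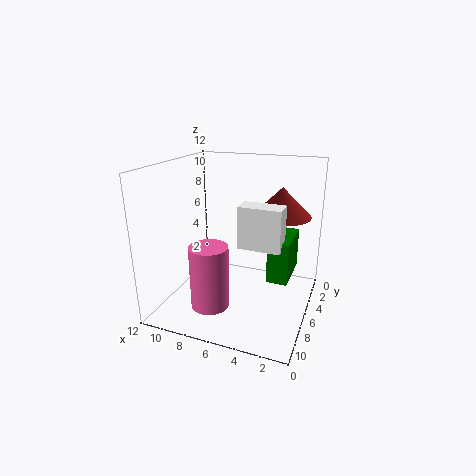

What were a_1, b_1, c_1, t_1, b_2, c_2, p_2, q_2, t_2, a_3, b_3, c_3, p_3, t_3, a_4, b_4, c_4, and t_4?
a_1 = 7, b_1 = 9.5, c_1 = 1.5, t_1 = 5, b_2 = 6, c_2 = 4.5, p_2 = 1.5, q_2 = 3.5, t_2 = 3, a_3 = 1.5, b_3 = 8.5, c_3 = 7, p_3 = 3, t_3 = 3, a_4 = 3, b_4 = 3.5, c_4 = 7.5, t_4 = 2.5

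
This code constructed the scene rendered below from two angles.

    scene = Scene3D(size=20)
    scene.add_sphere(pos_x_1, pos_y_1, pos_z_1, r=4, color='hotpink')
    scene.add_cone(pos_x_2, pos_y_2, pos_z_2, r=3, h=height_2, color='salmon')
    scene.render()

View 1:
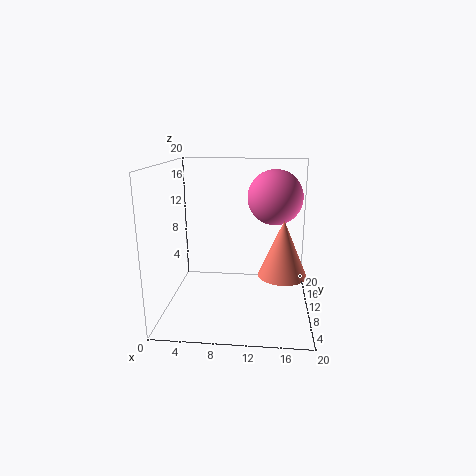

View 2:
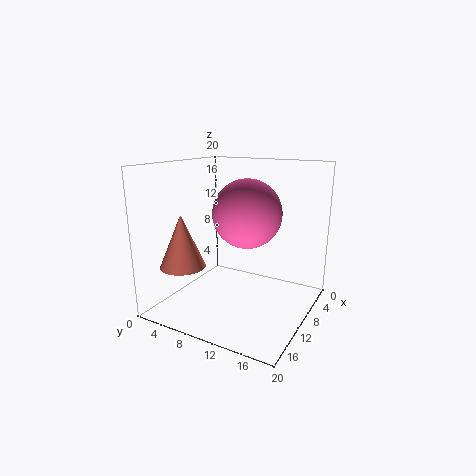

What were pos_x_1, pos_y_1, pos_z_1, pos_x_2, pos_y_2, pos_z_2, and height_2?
pos_x_1 = 15
pos_y_1 = 14
pos_z_1 = 15
pos_x_2 = 16
pos_y_2 = 5
pos_z_2 = 7
height_2 = 7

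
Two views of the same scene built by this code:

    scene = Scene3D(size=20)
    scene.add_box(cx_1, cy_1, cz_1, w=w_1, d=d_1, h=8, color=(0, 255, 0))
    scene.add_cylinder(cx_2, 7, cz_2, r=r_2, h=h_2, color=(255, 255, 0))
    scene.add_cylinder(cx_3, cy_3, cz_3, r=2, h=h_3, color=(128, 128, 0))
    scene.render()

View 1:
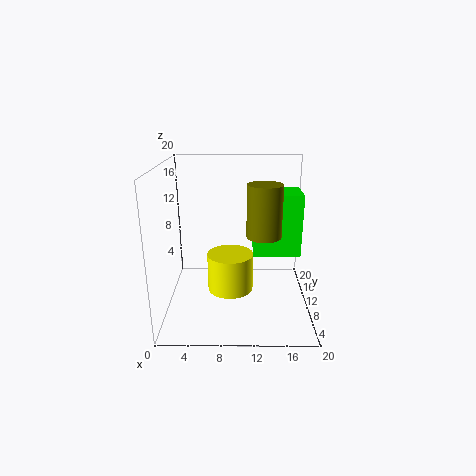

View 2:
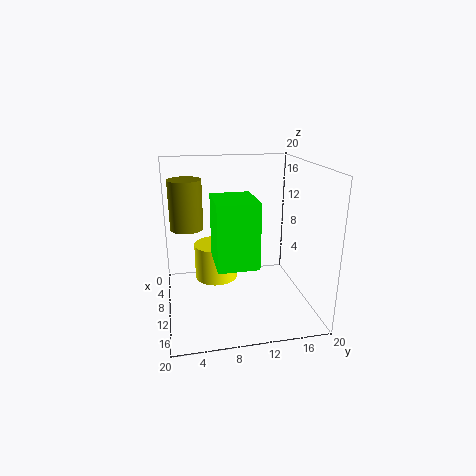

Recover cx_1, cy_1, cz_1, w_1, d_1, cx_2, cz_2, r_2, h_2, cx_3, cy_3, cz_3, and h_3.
cx_1 = 12
cy_1 = 6
cz_1 = 9
w_1 = 6
d_1 = 5
cx_2 = 9
cz_2 = 4
r_2 = 3
h_2 = 5
cx_3 = 13
cy_3 = 3
cz_3 = 13
h_3 = 6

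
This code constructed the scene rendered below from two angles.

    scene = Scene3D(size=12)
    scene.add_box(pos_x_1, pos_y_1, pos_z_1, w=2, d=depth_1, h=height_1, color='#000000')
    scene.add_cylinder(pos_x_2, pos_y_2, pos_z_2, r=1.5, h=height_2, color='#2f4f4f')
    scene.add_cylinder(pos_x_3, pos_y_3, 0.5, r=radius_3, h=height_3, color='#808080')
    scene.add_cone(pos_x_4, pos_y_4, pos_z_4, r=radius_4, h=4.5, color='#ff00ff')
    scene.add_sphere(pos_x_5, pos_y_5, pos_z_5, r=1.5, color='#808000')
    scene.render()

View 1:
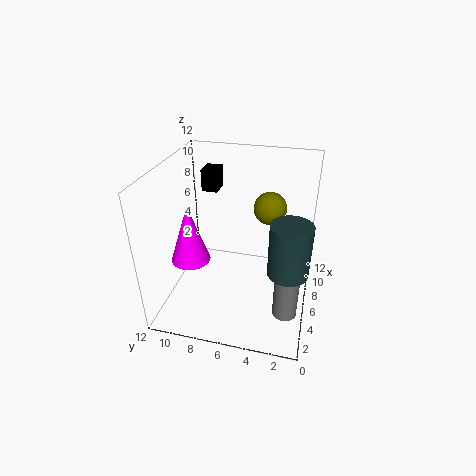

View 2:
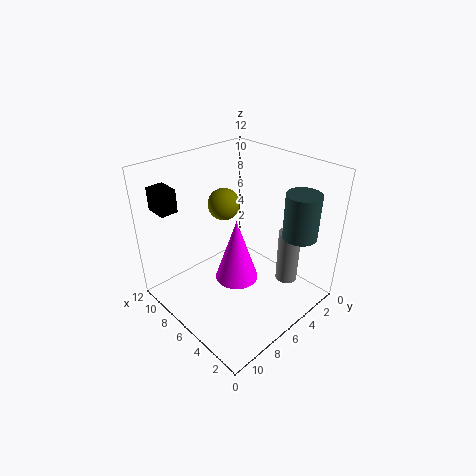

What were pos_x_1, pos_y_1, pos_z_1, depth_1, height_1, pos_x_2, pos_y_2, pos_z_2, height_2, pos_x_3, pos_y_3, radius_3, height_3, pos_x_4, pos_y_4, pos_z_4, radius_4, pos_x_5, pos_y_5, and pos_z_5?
pos_x_1 = 10, pos_y_1 = 9, pos_z_1 = 8, depth_1 = 1.5, height_1 = 2, pos_x_2 = 3, pos_y_2 = 1.5, pos_z_2 = 5.5, height_2 = 4, pos_x_3 = 4, pos_y_3 = 1.5, radius_3 = 1, height_3 = 5, pos_x_4 = 3, pos_y_4 = 9, pos_z_4 = 5.5, radius_4 = 1.5, pos_x_5 = 10, pos_y_5 = 4, pos_z_5 = 7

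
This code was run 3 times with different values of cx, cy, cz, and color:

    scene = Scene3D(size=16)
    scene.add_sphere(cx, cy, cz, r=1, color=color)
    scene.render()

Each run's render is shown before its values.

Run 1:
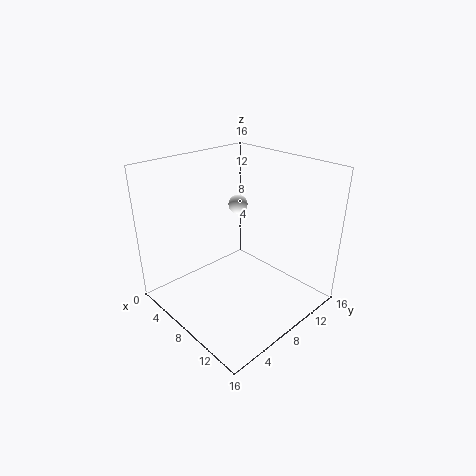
cx = 8, cy = 8, cz = 12, color = 'white'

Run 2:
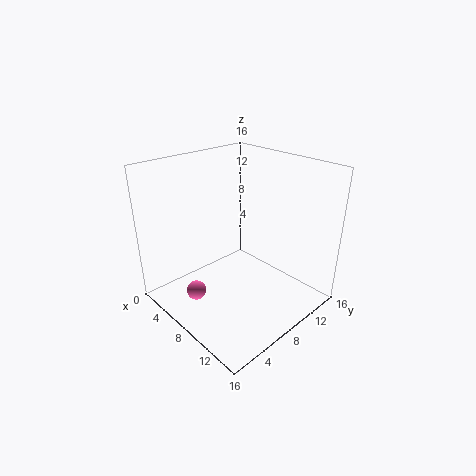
cx = 8, cy = 2, cz = 4, color = 'hotpink'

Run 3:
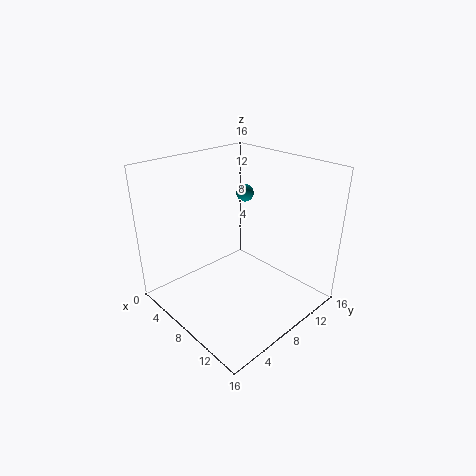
cx = 6, cy = 11, cz = 12, color = 'teal'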